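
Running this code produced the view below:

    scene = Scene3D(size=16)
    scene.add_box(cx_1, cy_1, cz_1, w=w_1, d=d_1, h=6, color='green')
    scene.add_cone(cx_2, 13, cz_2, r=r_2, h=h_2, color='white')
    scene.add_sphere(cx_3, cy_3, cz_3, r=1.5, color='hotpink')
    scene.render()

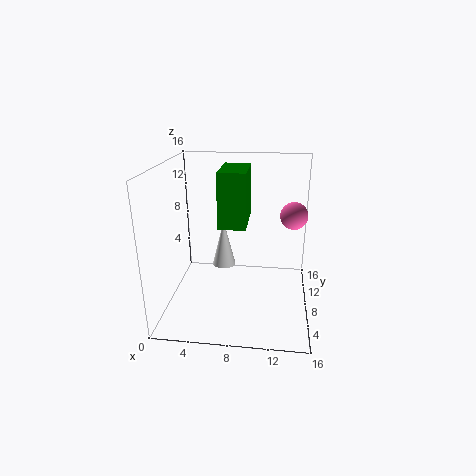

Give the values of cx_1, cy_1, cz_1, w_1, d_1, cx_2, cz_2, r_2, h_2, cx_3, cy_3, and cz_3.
cx_1 = 6, cy_1 = 6.5, cz_1 = 9.5, w_1 = 3, d_1 = 5.5, cx_2 = 5.5, cz_2 = 2, r_2 = 1.5, h_2 = 6, cx_3 = 14, cy_3 = 9, cz_3 = 10.5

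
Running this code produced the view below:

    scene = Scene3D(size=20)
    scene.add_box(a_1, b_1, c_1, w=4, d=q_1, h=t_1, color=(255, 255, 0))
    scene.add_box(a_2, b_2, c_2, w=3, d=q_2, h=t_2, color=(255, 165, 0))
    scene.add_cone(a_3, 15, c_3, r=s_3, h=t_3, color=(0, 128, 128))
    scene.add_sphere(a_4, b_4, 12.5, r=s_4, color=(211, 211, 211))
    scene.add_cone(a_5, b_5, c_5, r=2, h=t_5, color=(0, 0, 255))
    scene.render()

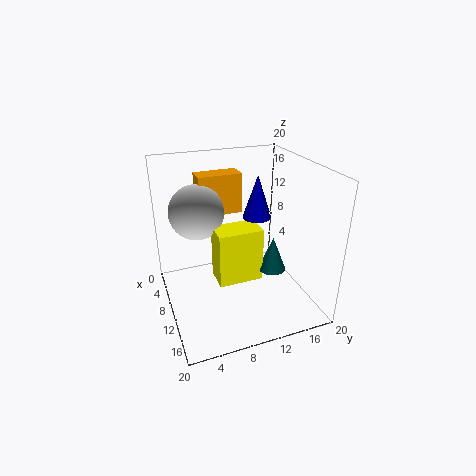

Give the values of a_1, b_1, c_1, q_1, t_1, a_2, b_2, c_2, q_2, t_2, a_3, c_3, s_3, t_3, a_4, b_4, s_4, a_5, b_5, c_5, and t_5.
a_1 = 7; b_1 = 7; c_1 = 3; q_1 = 6.5; t_1 = 8; a_2 = 2; b_2 = 6; c_2 = 11.5; q_2 = 6.5; t_2 = 6; a_3 = 11; c_3 = 4.5; s_3 = 2; t_3 = 5; a_4 = 5; b_4 = 5.5; s_4 = 4; a_5 = 9.5; b_5 = 13; c_5 = 12.5; t_5 = 6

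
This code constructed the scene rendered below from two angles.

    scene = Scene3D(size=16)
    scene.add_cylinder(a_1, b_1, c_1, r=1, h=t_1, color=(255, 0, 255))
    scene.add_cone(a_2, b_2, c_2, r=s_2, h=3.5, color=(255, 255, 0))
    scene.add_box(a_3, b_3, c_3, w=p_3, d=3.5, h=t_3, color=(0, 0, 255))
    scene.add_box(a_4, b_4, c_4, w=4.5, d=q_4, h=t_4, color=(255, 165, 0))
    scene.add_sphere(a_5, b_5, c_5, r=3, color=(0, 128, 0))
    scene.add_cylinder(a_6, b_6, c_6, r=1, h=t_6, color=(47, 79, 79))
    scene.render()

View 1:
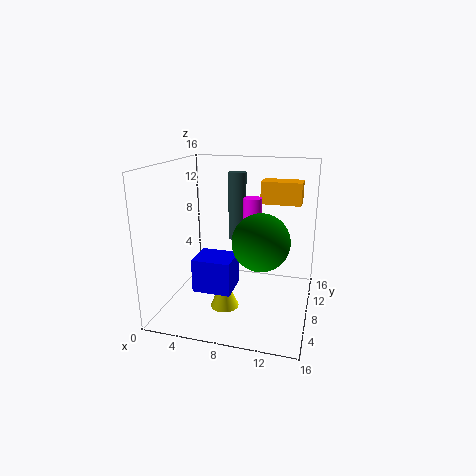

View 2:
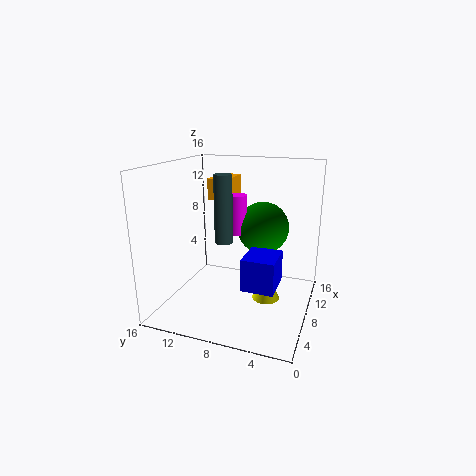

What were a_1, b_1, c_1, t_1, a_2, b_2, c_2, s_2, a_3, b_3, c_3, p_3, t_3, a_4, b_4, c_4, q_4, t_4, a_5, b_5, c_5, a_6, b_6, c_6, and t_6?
a_1 = 9.5, b_1 = 8.5, c_1 = 8, t_1 = 4.5, a_2 = 7.5, b_2 = 4.5, c_2 = 1.5, s_2 = 1.5, a_3 = 4.5, b_3 = 3, c_3 = 3.5, p_3 = 4, t_3 = 3.5, a_4 = 10, b_4 = 10, c_4 = 11.5, q_4 = 2.5, t_4 = 2.5, a_5 = 11, b_5 = 6, c_5 = 8.5, a_6 = 7.5, b_6 = 9.5, c_6 = 7.5, t_6 = 7.5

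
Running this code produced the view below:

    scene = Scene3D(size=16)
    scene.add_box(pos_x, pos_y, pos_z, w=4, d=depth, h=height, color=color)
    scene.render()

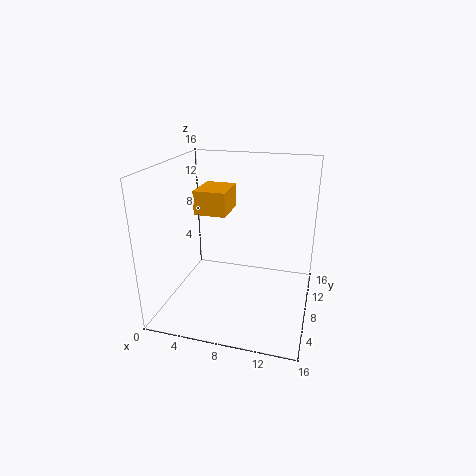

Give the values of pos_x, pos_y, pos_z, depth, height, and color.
pos_x = 1.5, pos_y = 11, pos_z = 9, depth = 5, height = 3, color = 'orange'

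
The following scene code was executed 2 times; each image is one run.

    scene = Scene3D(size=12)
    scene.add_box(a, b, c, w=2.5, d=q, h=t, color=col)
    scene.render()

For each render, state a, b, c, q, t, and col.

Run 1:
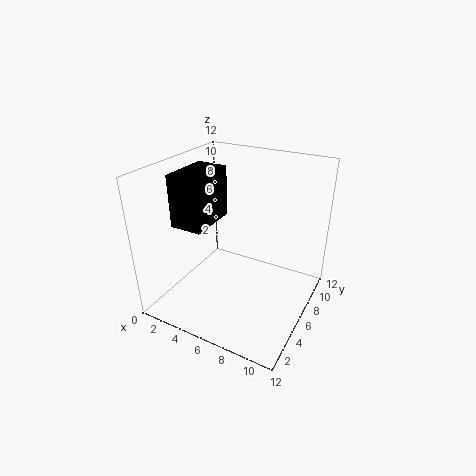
a = 2.5, b = 2, c = 8, q = 4, t = 4, col = 'black'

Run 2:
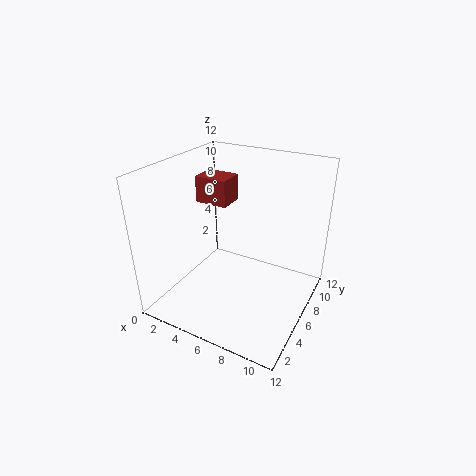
a = 3.5, b = 4, c = 9.5, q = 2, t = 2, col = 'brown'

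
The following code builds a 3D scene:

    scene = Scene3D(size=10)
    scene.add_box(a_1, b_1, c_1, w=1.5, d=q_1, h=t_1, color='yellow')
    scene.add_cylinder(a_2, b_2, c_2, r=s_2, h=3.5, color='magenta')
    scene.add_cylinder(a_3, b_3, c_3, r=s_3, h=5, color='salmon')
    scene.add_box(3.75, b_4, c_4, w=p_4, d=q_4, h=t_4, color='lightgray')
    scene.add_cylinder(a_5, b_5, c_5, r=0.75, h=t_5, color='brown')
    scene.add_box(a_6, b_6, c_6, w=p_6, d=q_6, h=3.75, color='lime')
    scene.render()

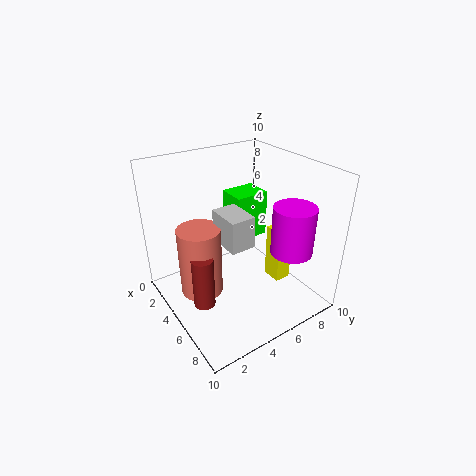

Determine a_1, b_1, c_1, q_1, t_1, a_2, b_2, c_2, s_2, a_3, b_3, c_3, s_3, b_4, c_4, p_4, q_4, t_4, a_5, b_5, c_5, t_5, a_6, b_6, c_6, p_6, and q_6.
a_1 = 4.5, b_1 = 8, c_1 = 0.5, q_1 = 1.25, t_1 = 4.25, a_2 = 7, b_2 = 8.25, c_2 = 3.75, s_2 = 1.5, a_3 = 4, b_3 = 2.5, c_3 = 1, s_3 = 1.5, b_4 = 3.75, c_4 = 4.75, p_4 = 2.5, q_4 = 1.75, t_4 = 2.25, a_5 = 5.25, b_5 = 2, c_5 = 0.75, t_5 = 3.75, a_6 = 0.25, b_6 = 6.75, c_6 = 2.75, p_6 = 2.25, q_6 = 2.75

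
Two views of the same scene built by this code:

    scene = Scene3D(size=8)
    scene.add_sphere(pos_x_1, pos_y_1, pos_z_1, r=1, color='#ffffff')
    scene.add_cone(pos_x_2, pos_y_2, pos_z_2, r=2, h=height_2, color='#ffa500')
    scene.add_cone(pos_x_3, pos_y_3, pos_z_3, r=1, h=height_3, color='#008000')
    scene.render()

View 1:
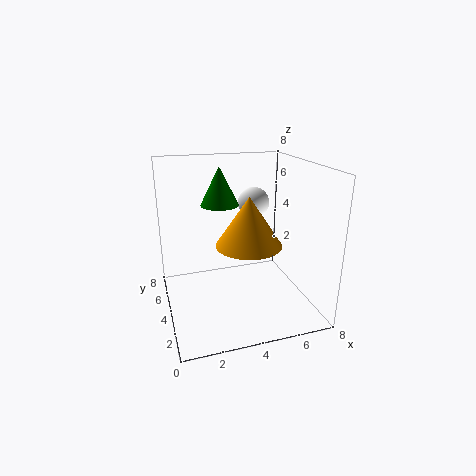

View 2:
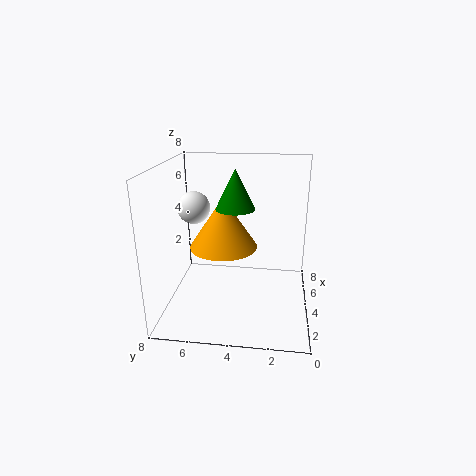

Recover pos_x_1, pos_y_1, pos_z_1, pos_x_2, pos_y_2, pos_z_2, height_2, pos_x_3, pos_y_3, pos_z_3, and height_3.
pos_x_1 = 6, pos_y_1 = 7, pos_z_1 = 5, pos_x_2 = 5, pos_y_2 = 5, pos_z_2 = 3, height_2 = 3, pos_x_3 = 3, pos_y_3 = 4, pos_z_3 = 6, height_3 = 2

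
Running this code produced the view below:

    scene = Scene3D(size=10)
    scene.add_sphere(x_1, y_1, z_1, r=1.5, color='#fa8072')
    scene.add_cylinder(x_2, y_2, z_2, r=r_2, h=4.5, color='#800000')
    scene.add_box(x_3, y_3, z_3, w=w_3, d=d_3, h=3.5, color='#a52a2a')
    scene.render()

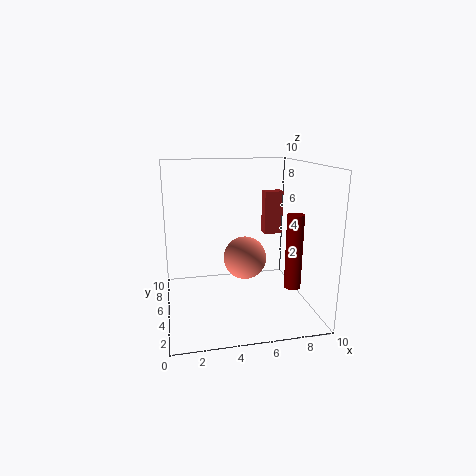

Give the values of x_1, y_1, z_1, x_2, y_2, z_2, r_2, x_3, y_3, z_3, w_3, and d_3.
x_1 = 5.5
y_1 = 5
z_1 = 3.5
x_2 = 7.5
y_2 = 1
z_2 = 3
r_2 = 0.5
x_3 = 8
y_3 = 8.5
z_3 = 4
w_3 = 1.5
d_3 = 1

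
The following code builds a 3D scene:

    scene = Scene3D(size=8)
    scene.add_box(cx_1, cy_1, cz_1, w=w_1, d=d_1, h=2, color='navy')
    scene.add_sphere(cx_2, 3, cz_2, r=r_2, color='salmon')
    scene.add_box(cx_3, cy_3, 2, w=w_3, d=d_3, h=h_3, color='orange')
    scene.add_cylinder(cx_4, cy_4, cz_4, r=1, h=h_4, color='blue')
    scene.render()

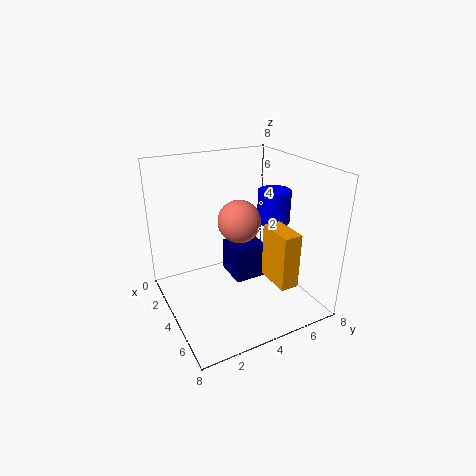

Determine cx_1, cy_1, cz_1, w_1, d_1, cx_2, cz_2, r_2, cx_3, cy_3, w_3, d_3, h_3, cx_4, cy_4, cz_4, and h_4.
cx_1 = 2
cy_1 = 4
cz_1 = 1
w_1 = 2
d_1 = 2
cx_2 = 6
cz_2 = 6
r_2 = 1
cx_3 = 5
cy_3 = 5
w_3 = 2
d_3 = 1
h_3 = 3
cx_4 = 3
cy_4 = 7
cz_4 = 4
h_4 = 2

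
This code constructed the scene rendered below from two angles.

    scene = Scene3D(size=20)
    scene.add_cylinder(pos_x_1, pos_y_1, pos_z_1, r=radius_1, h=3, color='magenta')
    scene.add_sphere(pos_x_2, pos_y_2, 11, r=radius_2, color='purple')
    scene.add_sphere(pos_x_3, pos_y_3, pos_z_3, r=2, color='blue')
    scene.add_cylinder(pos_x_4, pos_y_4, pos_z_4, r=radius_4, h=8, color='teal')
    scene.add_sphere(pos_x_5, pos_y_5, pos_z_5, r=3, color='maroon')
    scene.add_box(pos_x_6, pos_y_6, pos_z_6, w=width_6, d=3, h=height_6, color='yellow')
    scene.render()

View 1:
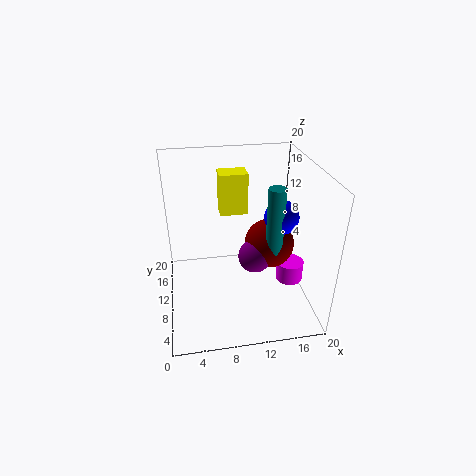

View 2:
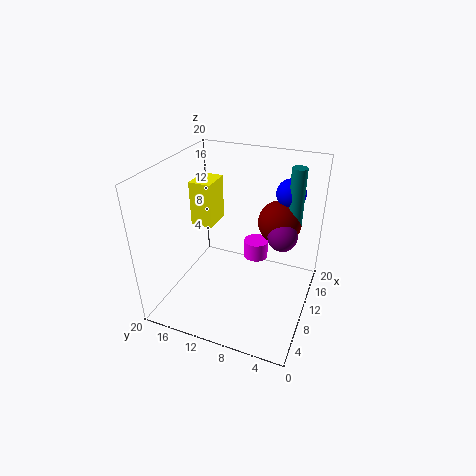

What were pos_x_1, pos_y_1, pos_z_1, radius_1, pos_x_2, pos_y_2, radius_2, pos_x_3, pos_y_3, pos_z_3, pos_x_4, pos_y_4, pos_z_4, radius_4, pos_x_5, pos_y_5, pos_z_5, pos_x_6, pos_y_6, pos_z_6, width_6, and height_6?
pos_x_1 = 18; pos_y_1 = 10; pos_z_1 = 2; radius_1 = 2; pos_x_2 = 11; pos_y_2 = 4; radius_2 = 2; pos_x_3 = 14; pos_y_3 = 4; pos_z_3 = 16; pos_x_4 = 13; pos_y_4 = 3; pos_z_4 = 12; radius_4 = 1; pos_x_5 = 13; pos_y_5 = 5; pos_z_5 = 12; pos_x_6 = 8; pos_y_6 = 13; pos_z_6 = 12; width_6 = 4; height_6 = 6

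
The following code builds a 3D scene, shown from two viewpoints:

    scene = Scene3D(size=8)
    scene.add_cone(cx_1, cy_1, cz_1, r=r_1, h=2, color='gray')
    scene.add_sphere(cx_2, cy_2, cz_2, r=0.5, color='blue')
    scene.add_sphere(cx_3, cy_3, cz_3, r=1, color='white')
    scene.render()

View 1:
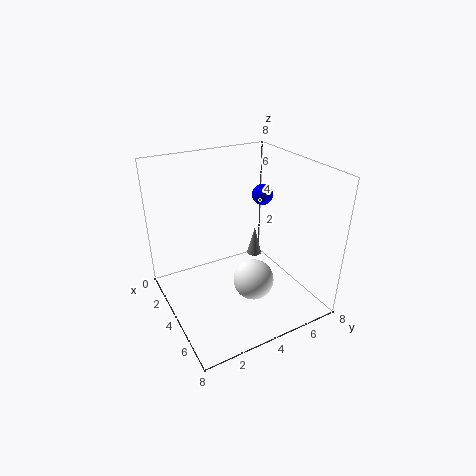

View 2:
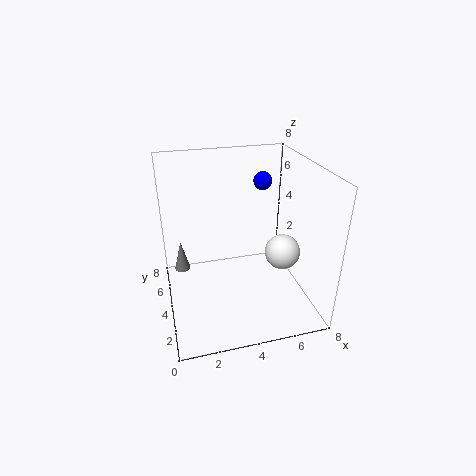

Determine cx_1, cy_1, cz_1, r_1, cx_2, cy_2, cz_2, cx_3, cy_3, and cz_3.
cx_1 = 1, cy_1 = 7, cz_1 = 0.5, r_1 = 0.5, cx_2 = 5.5, cy_2 = 4.5, cz_2 = 7, cx_3 = 6.5, cy_3 = 3.5, cz_3 = 3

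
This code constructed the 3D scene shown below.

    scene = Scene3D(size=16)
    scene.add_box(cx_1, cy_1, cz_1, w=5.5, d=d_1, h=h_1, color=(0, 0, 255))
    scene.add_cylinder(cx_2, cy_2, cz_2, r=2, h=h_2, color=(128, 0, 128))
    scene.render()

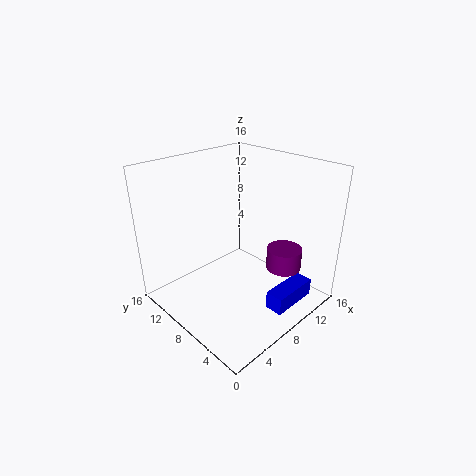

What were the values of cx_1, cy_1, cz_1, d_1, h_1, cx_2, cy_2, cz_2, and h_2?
cx_1 = 8; cy_1 = 1.5; cz_1 = 1; d_1 = 2; h_1 = 2; cx_2 = 12; cy_2 = 4.5; cz_2 = 4; h_2 = 2.5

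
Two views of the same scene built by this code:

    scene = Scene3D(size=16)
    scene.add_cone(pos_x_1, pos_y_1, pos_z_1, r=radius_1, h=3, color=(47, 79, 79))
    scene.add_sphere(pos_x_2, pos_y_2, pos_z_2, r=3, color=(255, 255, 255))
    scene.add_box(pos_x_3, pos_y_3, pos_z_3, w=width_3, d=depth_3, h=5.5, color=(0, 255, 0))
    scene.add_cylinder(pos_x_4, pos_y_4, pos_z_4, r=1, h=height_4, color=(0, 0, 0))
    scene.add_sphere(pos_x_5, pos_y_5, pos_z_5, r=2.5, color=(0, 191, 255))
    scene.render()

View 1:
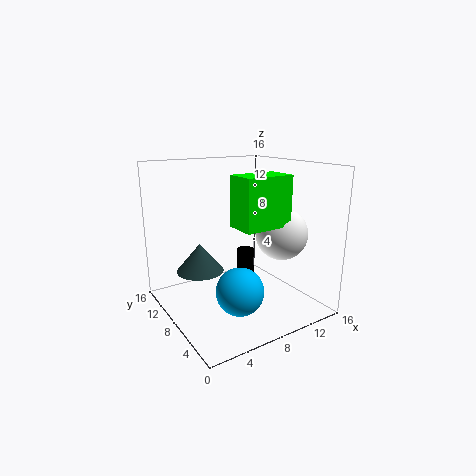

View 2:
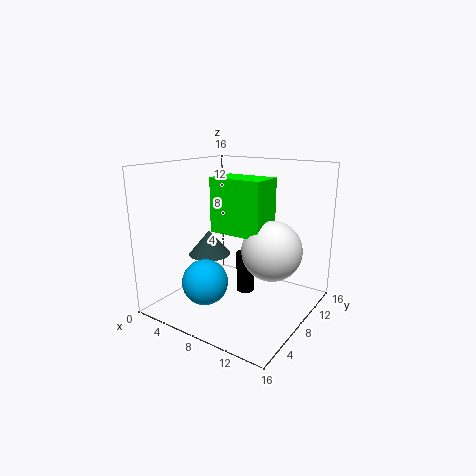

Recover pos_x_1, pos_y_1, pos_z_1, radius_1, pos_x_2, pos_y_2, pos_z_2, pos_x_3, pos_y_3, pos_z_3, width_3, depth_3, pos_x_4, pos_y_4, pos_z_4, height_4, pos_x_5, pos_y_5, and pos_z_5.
pos_x_1 = 3.5
pos_y_1 = 8.5
pos_z_1 = 5
radius_1 = 2.5
pos_x_2 = 13
pos_y_2 = 6.5
pos_z_2 = 8
pos_x_3 = 7
pos_y_3 = 4.5
pos_z_3 = 9.5
width_3 = 5.5
depth_3 = 3.5
pos_x_4 = 9
pos_y_4 = 8
pos_z_4 = 2
height_4 = 4.5
pos_x_5 = 6
pos_y_5 = 4.5
pos_z_5 = 3.5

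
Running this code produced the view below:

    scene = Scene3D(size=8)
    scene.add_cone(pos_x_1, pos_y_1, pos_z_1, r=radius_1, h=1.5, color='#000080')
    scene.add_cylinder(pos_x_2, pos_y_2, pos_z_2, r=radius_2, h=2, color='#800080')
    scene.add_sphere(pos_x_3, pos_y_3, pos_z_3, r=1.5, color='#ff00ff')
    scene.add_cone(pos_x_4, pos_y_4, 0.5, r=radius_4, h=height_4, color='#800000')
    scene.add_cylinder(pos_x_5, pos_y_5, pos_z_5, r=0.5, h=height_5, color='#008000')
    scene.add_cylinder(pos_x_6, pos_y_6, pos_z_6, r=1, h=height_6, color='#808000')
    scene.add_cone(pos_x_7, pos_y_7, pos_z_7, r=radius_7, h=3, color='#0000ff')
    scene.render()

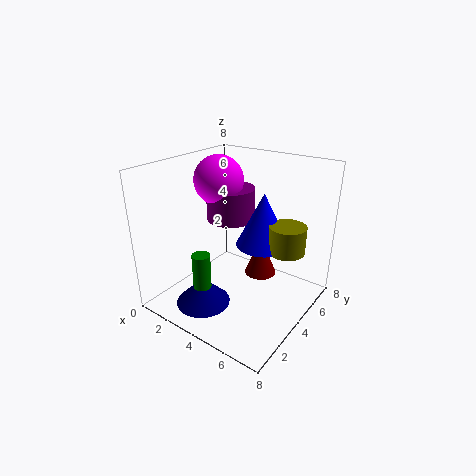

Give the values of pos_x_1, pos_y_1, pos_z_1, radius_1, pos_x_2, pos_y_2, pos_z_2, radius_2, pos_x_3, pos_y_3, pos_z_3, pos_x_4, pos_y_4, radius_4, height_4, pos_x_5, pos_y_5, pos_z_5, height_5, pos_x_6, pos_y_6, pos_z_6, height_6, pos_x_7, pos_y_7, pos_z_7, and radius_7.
pos_x_1 = 3
pos_y_1 = 2
pos_z_1 = 0.5
radius_1 = 1.5
pos_x_2 = 2
pos_y_2 = 6
pos_z_2 = 4
radius_2 = 1.5
pos_x_3 = 1.5
pos_y_3 = 5.5
pos_z_3 = 6.5
pos_x_4 = 4
pos_y_4 = 6.5
radius_4 = 1
height_4 = 2.5
pos_x_5 = 3
pos_y_5 = 2
pos_z_5 = 0.5
height_5 = 3
pos_x_6 = 6.5
pos_y_6 = 5
pos_z_6 = 3.5
height_6 = 1.5
pos_x_7 = 5
pos_y_7 = 5
pos_z_7 = 3.5
radius_7 = 1.5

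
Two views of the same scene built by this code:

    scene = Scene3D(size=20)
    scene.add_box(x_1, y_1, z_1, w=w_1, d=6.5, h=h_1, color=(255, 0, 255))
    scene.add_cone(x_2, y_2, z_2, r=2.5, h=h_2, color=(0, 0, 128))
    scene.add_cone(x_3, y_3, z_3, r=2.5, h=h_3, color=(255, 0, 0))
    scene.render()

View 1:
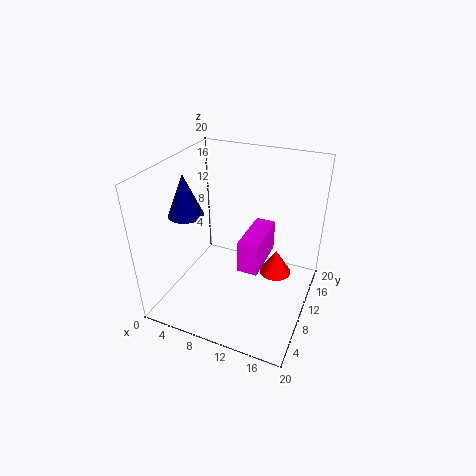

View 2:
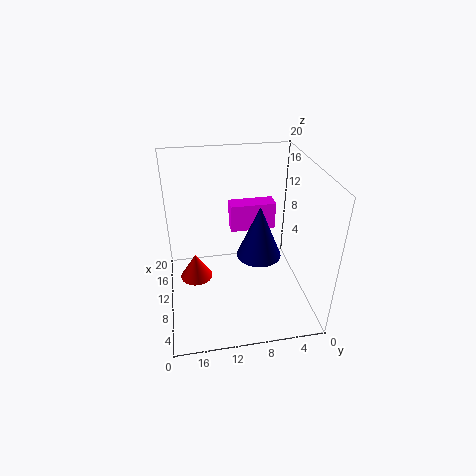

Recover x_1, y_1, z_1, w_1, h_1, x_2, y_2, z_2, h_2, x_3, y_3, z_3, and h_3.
x_1 = 12.5, y_1 = 4, z_1 = 9.5, w_1 = 2.5, h_1 = 4, x_2 = 2.5, y_2 = 9, z_2 = 12.5, h_2 = 6, x_3 = 14, y_3 = 16, z_3 = 1, h_3 = 4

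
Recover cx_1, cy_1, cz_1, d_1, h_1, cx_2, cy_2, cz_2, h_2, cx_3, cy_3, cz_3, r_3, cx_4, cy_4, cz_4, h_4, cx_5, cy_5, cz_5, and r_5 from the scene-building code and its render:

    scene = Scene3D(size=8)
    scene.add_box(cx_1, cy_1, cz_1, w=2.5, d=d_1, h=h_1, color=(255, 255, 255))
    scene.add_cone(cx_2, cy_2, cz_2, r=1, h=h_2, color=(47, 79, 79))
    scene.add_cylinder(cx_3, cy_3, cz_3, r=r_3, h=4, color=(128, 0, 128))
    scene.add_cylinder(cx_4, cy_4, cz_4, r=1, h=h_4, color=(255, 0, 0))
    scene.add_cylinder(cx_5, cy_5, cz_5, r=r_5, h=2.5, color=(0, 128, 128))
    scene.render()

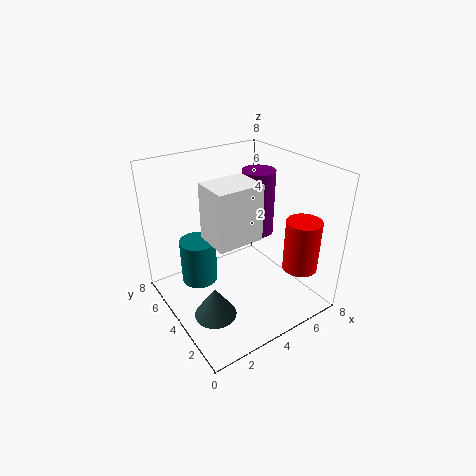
cx_1 = 2
cy_1 = 2.5
cz_1 = 4.5
d_1 = 2
h_1 = 3
cx_2 = 1
cy_2 = 1.5
cz_2 = 2
h_2 = 1.5
cx_3 = 6.5
cy_3 = 5.5
cz_3 = 3
r_3 = 1
cx_4 = 7
cy_4 = 2
cz_4 = 2
h_4 = 3
cx_5 = 2
cy_5 = 5
cz_5 = 1.5
r_5 = 1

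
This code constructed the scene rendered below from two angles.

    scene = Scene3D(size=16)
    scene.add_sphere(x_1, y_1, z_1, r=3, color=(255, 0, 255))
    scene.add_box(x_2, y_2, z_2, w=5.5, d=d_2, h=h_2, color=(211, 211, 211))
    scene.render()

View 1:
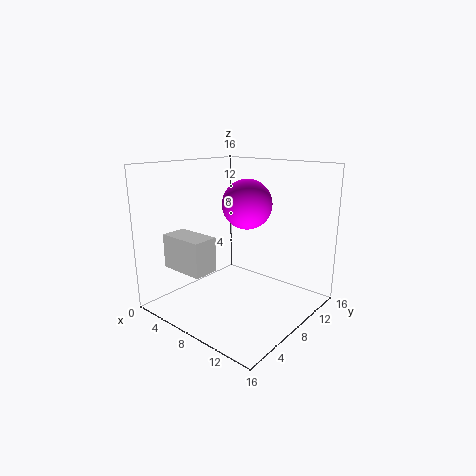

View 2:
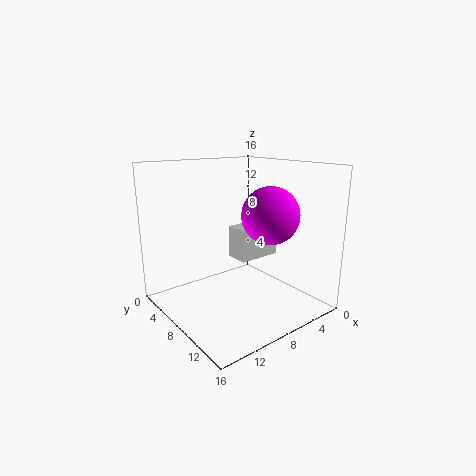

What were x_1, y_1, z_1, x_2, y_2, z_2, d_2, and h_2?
x_1 = 6.5
y_1 = 11.5
z_1 = 11
x_2 = 0.5
y_2 = 3.5
z_2 = 4
d_2 = 3
h_2 = 4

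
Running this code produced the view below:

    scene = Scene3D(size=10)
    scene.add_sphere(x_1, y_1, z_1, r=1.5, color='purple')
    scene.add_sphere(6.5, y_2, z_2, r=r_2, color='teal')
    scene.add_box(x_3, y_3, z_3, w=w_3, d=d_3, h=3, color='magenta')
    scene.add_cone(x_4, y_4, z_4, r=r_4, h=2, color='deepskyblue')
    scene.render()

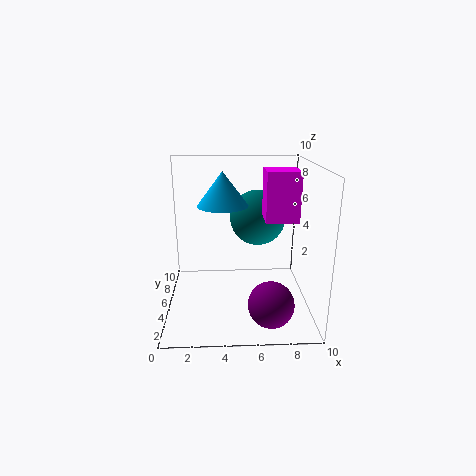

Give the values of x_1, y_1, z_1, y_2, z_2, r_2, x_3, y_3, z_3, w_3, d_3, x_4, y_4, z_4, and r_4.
x_1 = 7
y_1 = 2
z_1 = 1.5
y_2 = 6.5
z_2 = 6
r_2 = 2
x_3 = 6.5
y_3 = 2
z_3 = 7
w_3 = 2
d_3 = 2
x_4 = 4
y_4 = 2.5
z_4 = 8
r_4 = 1.5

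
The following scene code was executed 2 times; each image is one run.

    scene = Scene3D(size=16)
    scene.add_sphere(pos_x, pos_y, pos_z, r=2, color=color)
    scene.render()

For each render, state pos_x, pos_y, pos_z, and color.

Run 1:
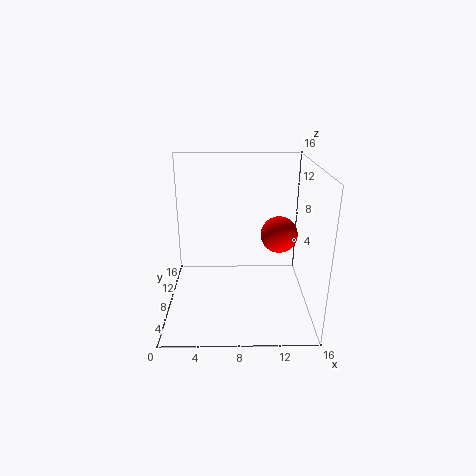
pos_x = 12.5; pos_y = 7.75; pos_z = 8.5; color = 'red'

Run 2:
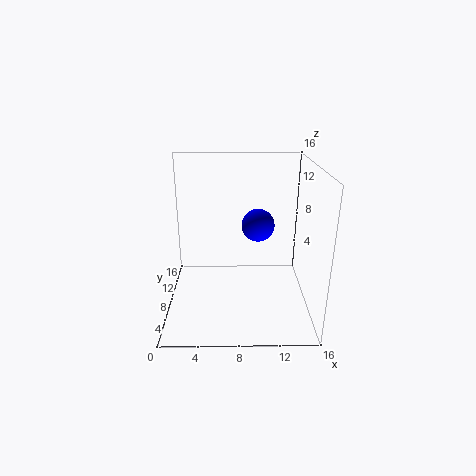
pos_x = 10.5; pos_y = 11.75; pos_z = 8; color = 'blue'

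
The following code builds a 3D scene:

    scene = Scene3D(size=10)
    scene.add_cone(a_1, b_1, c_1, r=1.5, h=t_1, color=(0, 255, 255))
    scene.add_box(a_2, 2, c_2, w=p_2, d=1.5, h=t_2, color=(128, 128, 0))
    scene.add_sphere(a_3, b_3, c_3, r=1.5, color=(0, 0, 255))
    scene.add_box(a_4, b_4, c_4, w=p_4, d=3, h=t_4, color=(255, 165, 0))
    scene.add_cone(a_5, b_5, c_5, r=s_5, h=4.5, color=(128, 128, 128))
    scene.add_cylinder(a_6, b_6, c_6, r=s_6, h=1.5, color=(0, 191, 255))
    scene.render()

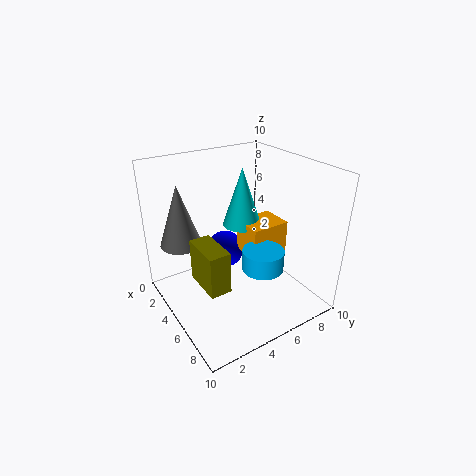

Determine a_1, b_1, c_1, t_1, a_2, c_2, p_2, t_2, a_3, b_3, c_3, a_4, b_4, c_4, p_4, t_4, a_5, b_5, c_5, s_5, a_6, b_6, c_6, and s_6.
a_1 = 2.5, b_1 = 7, c_1 = 4.5, t_1 = 4.5, a_2 = 3.5, c_2 = 2, p_2 = 3, t_2 = 3, a_3 = 1.5, b_3 = 6, c_3 = 2, a_4 = 2.5, b_4 = 6.5, c_4 = 2.5, p_4 = 2.5, t_4 = 2.5, a_5 = 2, b_5 = 2, c_5 = 4, s_5 = 1.5, a_6 = 6, b_6 = 6.5, c_6 = 2.5, s_6 = 1.5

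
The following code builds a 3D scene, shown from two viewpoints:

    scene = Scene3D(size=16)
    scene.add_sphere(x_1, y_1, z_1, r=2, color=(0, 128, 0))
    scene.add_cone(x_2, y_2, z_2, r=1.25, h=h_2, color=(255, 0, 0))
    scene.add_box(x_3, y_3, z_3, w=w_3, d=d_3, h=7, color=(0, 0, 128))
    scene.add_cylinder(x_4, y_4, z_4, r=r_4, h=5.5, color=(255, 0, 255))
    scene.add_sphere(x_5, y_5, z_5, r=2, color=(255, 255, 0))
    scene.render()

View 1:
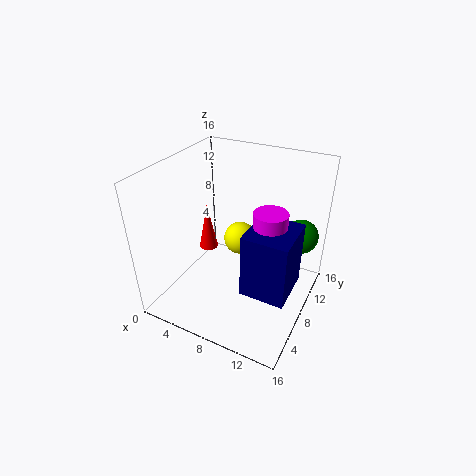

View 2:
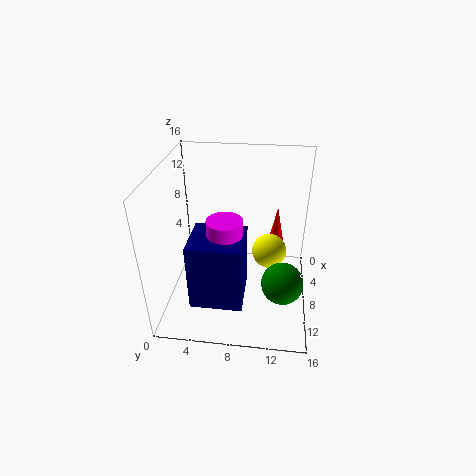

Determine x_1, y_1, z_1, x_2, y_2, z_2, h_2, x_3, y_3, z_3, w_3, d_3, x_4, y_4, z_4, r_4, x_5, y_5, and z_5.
x_1 = 13.75, y_1 = 13, z_1 = 7, x_2 = 1.25, y_2 = 12.25, z_2 = 2.25, h_2 = 6.25, x_3 = 10.25, y_3 = 4, z_3 = 4, w_3 = 4.75, d_3 = 5.25, x_4 = 12, y_4 = 7.25, z_4 = 7, r_4 = 1.75, x_5 = 6.5, y_5 = 11.5, z_5 = 5.5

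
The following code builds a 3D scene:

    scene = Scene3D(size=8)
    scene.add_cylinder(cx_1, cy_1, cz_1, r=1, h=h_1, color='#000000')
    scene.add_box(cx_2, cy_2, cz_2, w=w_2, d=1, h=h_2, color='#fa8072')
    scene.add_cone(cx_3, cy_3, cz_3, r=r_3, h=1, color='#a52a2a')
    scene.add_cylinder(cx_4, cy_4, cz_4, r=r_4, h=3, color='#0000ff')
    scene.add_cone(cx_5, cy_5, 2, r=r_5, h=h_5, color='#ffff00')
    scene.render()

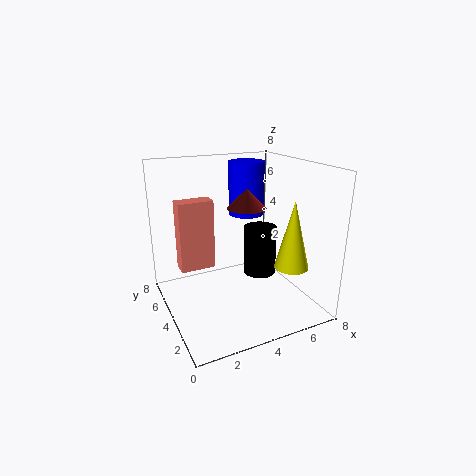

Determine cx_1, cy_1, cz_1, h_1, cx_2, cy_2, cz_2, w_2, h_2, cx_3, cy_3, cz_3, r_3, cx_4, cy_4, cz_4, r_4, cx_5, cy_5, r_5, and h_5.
cx_1 = 6; cy_1 = 5; cz_1 = 1; h_1 = 3; cx_2 = 1; cy_2 = 5; cz_2 = 2; w_2 = 2; h_2 = 4; cx_3 = 4; cy_3 = 3; cz_3 = 6; r_3 = 1; cx_4 = 5; cy_4 = 5; cz_4 = 5; r_4 = 1; cx_5 = 7; cy_5 = 3; r_5 = 1; h_5 = 4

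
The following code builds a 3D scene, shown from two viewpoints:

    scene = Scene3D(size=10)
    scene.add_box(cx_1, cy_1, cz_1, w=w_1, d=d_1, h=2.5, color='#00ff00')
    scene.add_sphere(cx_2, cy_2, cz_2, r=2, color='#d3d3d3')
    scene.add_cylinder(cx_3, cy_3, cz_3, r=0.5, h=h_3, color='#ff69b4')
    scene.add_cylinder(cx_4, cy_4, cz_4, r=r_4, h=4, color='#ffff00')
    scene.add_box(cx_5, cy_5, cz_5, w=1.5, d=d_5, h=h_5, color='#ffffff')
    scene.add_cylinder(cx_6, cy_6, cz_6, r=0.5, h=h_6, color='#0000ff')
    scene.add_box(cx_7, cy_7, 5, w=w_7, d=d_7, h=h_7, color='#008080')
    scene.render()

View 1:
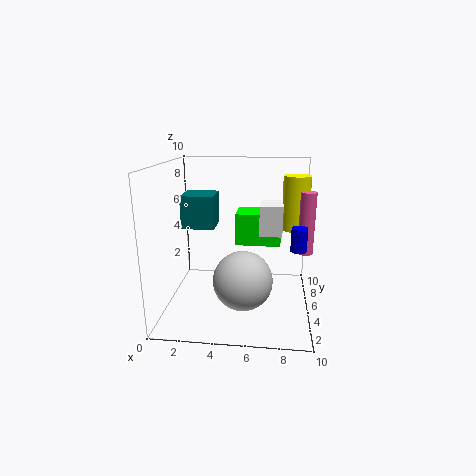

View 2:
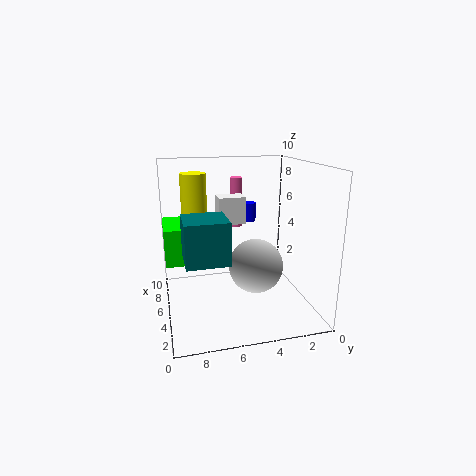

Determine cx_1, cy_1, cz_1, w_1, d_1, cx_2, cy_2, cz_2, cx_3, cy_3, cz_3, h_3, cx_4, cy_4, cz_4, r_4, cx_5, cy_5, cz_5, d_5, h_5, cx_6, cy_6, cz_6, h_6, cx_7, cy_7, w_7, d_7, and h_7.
cx_1 = 4.5, cy_1 = 7.5, cz_1 = 3.5, w_1 = 3.5, d_1 = 2.5, cx_2 = 5.5, cy_2 = 3.5, cz_2 = 2.5, cx_3 = 9.5, cy_3 = 4, cz_3 = 4.5, h_3 = 4, cx_4 = 9, cy_4 = 7.5, cz_4 = 5, r_4 = 1, cx_5 = 6.5, cy_5 = 4, cz_5 = 5.5, d_5 = 2, h_5 = 2, cx_6 = 9, cy_6 = 3, cz_6 = 5, h_6 = 1.5, cx_7 = 0.5, cy_7 = 6.5, w_7 = 2.5, d_7 = 2.5, h_7 = 2.5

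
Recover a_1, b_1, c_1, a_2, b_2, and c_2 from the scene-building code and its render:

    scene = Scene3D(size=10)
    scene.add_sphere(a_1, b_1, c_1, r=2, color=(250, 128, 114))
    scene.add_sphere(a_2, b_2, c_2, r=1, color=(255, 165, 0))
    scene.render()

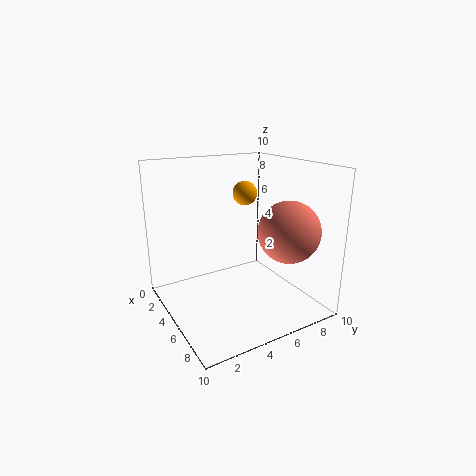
a_1 = 8
b_1 = 7
c_1 = 6
a_2 = 1
b_2 = 8
c_2 = 7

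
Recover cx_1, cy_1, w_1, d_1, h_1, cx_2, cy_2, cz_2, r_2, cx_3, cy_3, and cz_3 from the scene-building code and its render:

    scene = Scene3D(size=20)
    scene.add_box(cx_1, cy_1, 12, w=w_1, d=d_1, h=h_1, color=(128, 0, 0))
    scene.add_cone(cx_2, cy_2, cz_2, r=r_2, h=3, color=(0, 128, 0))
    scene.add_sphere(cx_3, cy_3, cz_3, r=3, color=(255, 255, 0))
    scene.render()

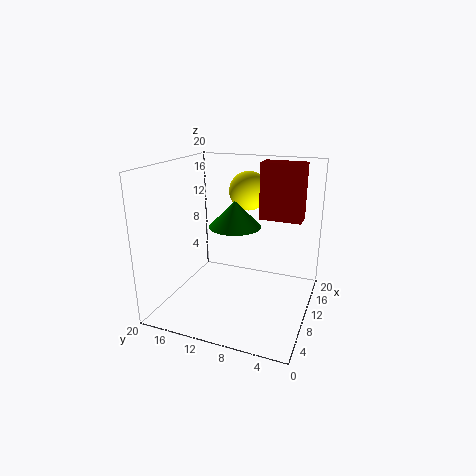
cx_1 = 13, cy_1 = 2, w_1 = 3, d_1 = 6, h_1 = 8, cx_2 = 4, cy_2 = 8, cz_2 = 14, r_2 = 3, cx_3 = 17, cy_3 = 11, cz_3 = 15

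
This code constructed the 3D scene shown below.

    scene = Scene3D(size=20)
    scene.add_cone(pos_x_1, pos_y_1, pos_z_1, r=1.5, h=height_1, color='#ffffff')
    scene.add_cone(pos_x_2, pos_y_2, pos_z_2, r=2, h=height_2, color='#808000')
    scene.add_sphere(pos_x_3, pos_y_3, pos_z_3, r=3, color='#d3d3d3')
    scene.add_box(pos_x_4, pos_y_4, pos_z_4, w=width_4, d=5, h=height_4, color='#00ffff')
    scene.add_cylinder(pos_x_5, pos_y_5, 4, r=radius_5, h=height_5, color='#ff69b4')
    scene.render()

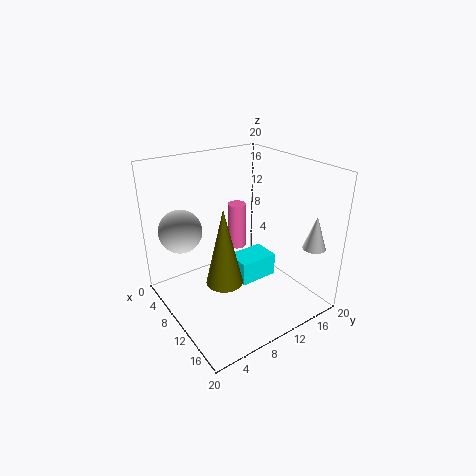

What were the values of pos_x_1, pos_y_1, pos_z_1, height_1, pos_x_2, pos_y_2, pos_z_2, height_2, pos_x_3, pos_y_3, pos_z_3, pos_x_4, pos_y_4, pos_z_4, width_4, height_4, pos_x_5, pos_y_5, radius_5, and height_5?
pos_x_1 = 18, pos_y_1 = 16.5, pos_z_1 = 10, height_1 = 4.5, pos_x_2 = 17.5, pos_y_2 = 3, pos_z_2 = 10, height_2 = 8.5, pos_x_3 = 5.5, pos_y_3 = 3.5, pos_z_3 = 11, pos_x_4 = 11.5, pos_y_4 = 7.5, pos_z_4 = 6, width_4 = 3.5, height_4 = 3, pos_x_5 = 2.5, pos_y_5 = 15, radius_5 = 1.5, height_5 = 7.5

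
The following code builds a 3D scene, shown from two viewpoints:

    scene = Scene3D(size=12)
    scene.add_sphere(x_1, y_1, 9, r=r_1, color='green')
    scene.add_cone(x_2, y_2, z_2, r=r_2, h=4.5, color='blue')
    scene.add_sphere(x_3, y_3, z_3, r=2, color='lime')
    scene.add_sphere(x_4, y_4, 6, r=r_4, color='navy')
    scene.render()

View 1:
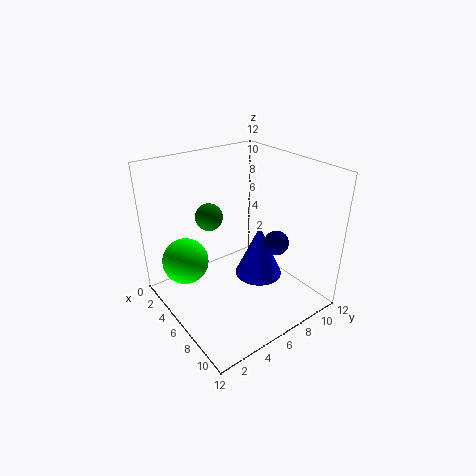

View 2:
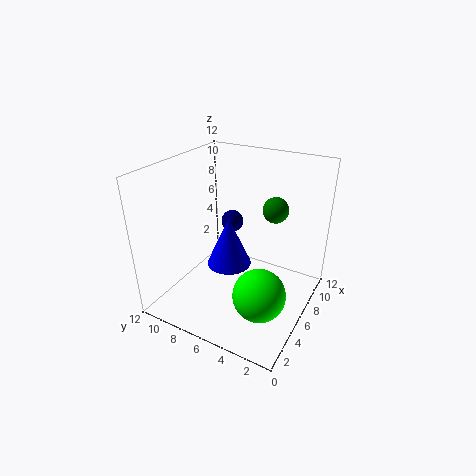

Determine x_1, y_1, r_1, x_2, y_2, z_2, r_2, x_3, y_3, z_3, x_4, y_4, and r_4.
x_1 = 6.5; y_1 = 3; r_1 = 1; x_2 = 7; y_2 = 7.5; z_2 = 2.5; r_2 = 2; x_3 = 3; y_3 = 2.5; z_3 = 3.5; x_4 = 8.5; y_4 = 8; r_4 = 1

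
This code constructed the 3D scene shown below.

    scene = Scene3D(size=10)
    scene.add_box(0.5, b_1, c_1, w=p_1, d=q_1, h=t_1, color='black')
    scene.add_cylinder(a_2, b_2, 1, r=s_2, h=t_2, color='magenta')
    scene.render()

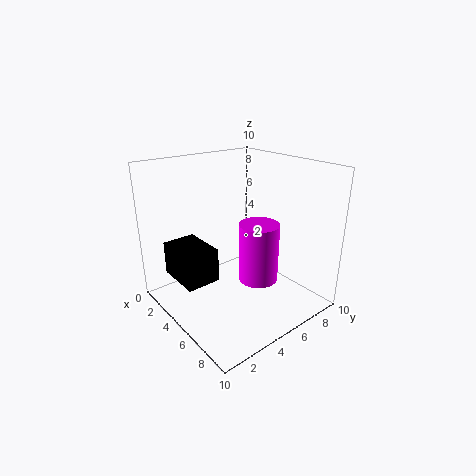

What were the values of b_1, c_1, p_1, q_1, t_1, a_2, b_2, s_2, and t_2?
b_1 = 1.5, c_1 = 1.5, p_1 = 3.5, q_1 = 2.5, t_1 = 2.5, a_2 = 5, b_2 = 7, s_2 = 1.5, t_2 = 4.5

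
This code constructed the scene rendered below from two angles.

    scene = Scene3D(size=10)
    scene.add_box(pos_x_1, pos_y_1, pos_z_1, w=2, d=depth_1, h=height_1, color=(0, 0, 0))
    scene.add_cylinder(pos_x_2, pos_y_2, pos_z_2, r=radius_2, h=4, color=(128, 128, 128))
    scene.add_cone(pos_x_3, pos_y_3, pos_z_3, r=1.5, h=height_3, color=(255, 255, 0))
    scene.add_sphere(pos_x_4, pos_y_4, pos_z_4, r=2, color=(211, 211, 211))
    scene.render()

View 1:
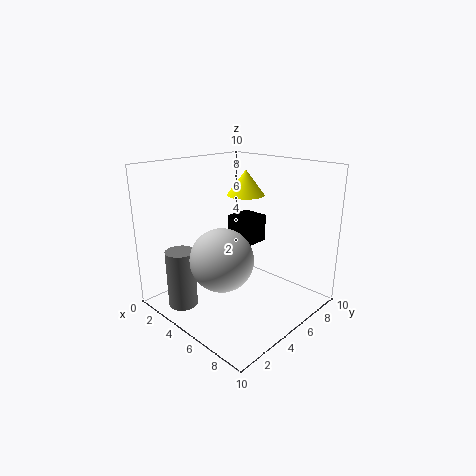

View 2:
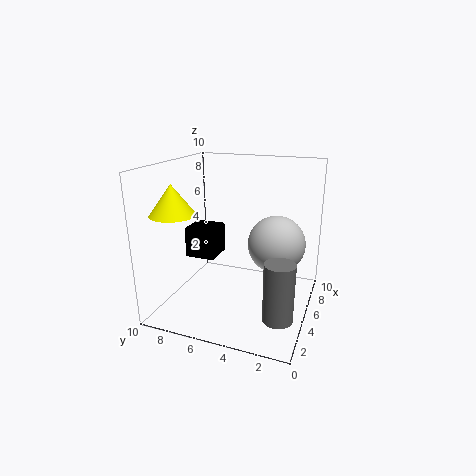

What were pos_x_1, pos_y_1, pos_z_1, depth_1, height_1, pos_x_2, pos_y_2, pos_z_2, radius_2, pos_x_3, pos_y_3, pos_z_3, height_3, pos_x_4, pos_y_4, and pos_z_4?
pos_x_1 = 3
pos_y_1 = 6
pos_z_1 = 4
depth_1 = 2
height_1 = 2
pos_x_2 = 3
pos_y_2 = 1.5
pos_z_2 = 0.5
radius_2 = 1
pos_x_3 = 2.5
pos_y_3 = 8.5
pos_z_3 = 7
height_3 = 2
pos_x_4 = 6
pos_y_4 = 2.5
pos_z_4 = 4.5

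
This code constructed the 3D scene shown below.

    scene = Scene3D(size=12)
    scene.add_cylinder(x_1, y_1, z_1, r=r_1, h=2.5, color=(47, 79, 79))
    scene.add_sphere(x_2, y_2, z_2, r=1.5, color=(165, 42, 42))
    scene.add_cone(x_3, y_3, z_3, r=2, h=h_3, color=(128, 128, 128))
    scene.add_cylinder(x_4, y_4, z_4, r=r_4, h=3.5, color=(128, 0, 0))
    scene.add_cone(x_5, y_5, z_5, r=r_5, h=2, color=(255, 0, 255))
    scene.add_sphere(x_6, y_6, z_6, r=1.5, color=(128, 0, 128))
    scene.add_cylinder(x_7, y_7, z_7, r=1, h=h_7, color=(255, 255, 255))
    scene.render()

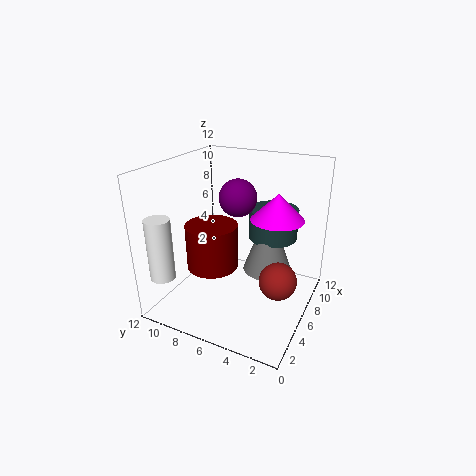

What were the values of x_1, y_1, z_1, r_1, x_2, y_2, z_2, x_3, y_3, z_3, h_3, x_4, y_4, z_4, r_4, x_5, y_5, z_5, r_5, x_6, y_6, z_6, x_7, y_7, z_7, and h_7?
x_1 = 7.5; y_1 = 3.5; z_1 = 6; r_1 = 2; x_2 = 5; y_2 = 2; z_2 = 3.5; x_3 = 6.5; y_3 = 3.5; z_3 = 3.5; h_3 = 5.5; x_4 = 3.5; y_4 = 7; z_4 = 4.5; r_4 = 2; x_5 = 5.5; y_5 = 2.5; z_5 = 8.5; r_5 = 2; x_6 = 6; y_6 = 6; z_6 = 9.5; x_7 = 1.5; y_7 = 10.5; z_7 = 3.5; h_7 = 5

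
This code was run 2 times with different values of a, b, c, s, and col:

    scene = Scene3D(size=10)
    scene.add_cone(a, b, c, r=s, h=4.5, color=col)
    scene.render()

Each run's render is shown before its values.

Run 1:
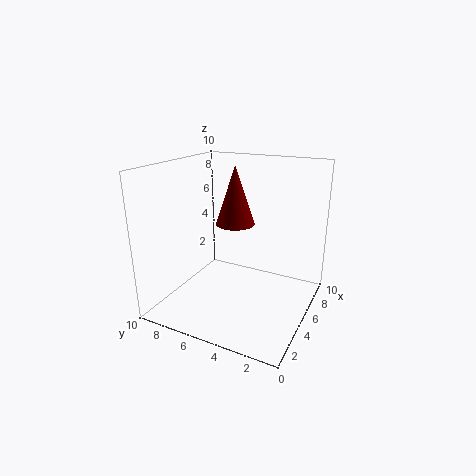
a = 7.5
b = 6.5
c = 5
s = 1.5
col = 'maroon'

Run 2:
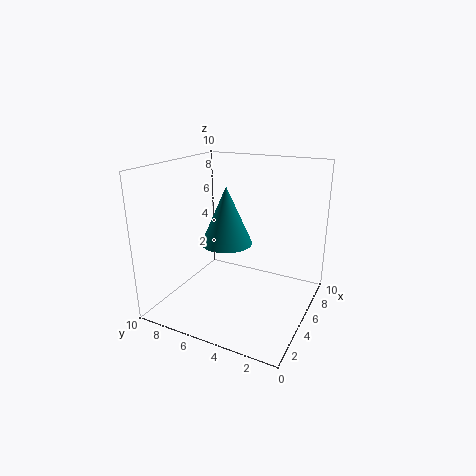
a = 7
b = 7
c = 3.5
s = 2
col = 'teal'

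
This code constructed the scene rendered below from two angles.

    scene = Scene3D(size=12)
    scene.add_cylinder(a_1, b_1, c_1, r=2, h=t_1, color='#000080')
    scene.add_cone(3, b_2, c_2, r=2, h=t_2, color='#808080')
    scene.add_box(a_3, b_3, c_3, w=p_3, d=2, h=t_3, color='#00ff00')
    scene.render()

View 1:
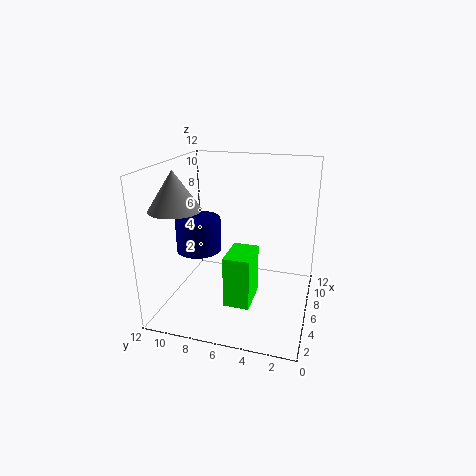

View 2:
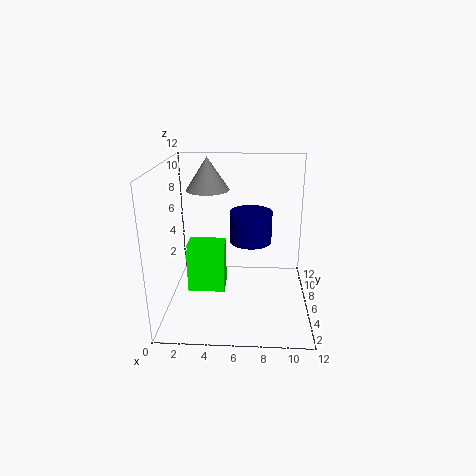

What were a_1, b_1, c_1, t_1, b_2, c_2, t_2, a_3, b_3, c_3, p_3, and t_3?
a_1 = 7, b_1 = 10, c_1 = 4, t_1 = 3, b_2 = 10, c_2 = 9, t_2 = 3, a_3 = 2, b_3 = 4, c_3 = 2, p_3 = 3, t_3 = 4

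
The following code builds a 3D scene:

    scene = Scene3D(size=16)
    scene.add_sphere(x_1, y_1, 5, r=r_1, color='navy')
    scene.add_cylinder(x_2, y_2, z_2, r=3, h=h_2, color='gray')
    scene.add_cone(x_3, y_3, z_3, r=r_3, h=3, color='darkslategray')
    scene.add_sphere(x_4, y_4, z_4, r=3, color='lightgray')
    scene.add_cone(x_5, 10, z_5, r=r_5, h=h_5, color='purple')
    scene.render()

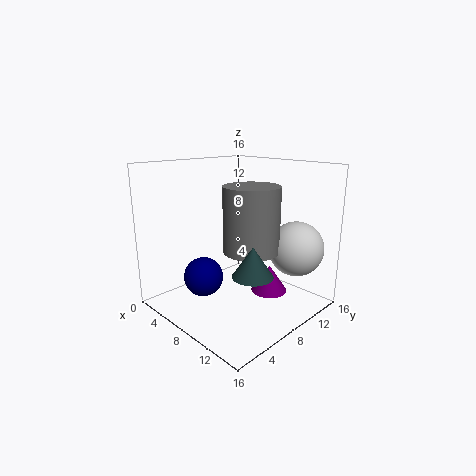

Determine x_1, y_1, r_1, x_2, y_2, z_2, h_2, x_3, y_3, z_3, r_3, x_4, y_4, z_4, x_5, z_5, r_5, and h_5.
x_1 = 8
y_1 = 3
r_1 = 2
x_2 = 10
y_2 = 8
z_2 = 7
h_2 = 7
x_3 = 13
y_3 = 5
z_3 = 6
r_3 = 2
x_4 = 13
y_4 = 12
z_4 = 7
x_5 = 11
z_5 = 2
r_5 = 2
h_5 = 3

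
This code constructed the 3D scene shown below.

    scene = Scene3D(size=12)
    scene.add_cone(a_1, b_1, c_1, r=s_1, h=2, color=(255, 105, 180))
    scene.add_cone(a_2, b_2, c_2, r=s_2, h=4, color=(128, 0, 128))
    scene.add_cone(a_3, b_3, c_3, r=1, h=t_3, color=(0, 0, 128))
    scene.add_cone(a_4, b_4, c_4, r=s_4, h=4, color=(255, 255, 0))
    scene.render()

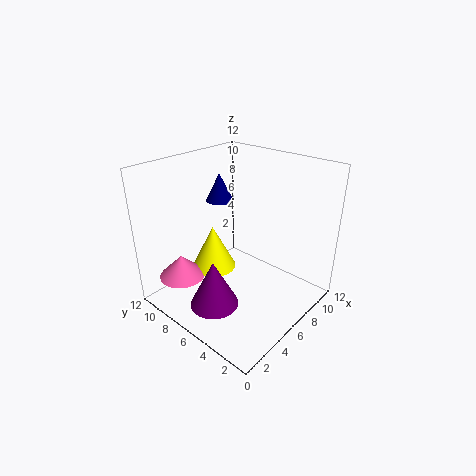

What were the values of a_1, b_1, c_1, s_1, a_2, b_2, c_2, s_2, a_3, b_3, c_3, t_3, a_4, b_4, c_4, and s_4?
a_1 = 3; b_1 = 10; c_1 = 2; s_1 = 2; a_2 = 3; b_2 = 6; c_2 = 1; s_2 = 2; a_3 = 4; b_3 = 6; c_3 = 10; t_3 = 2; a_4 = 6; b_4 = 9; c_4 = 2; s_4 = 2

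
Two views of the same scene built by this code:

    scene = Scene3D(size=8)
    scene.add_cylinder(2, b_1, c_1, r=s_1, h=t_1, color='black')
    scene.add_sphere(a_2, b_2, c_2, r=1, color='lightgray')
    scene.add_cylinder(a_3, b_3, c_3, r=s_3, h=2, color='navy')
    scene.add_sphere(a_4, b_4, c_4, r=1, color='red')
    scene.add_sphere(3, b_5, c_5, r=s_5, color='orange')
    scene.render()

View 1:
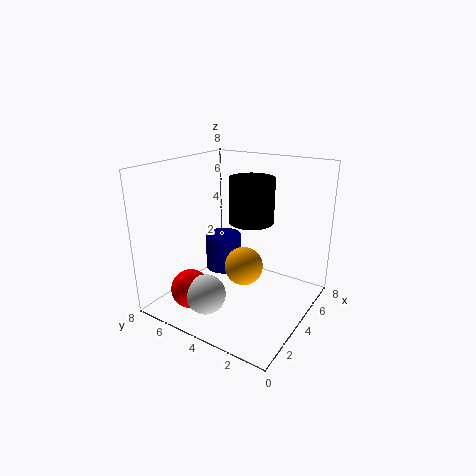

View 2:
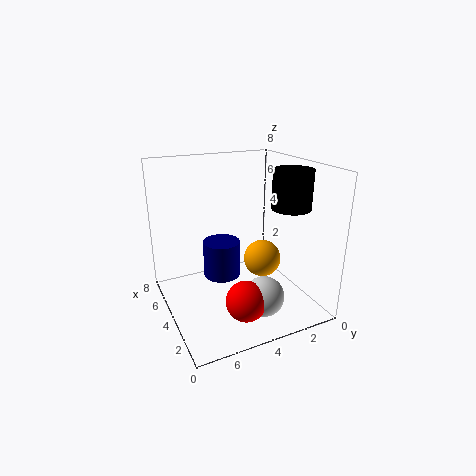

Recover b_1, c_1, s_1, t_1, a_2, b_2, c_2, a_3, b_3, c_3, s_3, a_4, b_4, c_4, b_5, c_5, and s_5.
b_1 = 2, c_1 = 6, s_1 = 1, t_1 = 2, a_2 = 1, b_2 = 4, c_2 = 2, a_3 = 4, b_3 = 5, c_3 = 2, s_3 = 1, a_4 = 1, b_4 = 5, c_4 = 2, b_5 = 3, c_5 = 3, s_5 = 1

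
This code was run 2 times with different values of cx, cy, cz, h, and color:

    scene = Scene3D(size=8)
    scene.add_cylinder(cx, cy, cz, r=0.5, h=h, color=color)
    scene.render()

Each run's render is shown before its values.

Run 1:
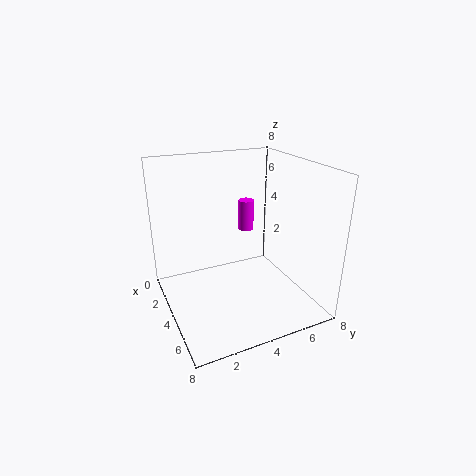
cx = 1
cy = 6
cz = 3
h = 2
color = 'magenta'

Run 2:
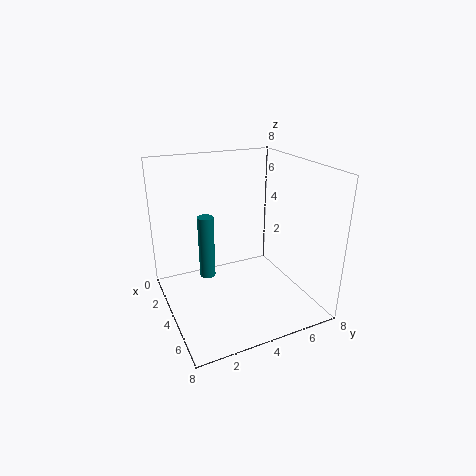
cx = 1.5
cy = 3
cz = 0.5
h = 4
color = 'teal'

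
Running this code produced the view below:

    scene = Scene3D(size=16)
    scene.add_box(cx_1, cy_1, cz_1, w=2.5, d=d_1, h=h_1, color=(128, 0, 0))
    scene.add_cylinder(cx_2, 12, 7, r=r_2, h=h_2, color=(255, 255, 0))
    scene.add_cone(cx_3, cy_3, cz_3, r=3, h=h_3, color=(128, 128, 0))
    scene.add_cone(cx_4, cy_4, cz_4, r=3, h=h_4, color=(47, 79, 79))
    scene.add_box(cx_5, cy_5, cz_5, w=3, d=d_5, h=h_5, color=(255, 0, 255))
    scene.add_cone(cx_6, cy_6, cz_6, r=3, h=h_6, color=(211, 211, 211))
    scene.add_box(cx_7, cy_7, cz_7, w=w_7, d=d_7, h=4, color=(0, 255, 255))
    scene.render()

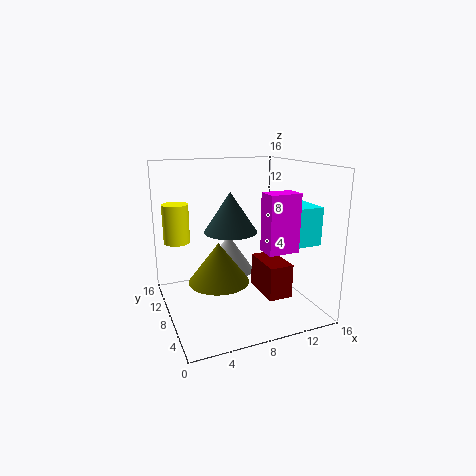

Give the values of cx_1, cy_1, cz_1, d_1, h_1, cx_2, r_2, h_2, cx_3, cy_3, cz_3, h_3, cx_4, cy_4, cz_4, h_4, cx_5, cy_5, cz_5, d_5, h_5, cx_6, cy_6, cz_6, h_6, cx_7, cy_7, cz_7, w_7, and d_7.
cx_1 = 9, cy_1 = 2, cz_1 = 3, d_1 = 4.5, h_1 = 3.5, cx_2 = 2, r_2 = 1.5, h_2 = 4.5, cx_3 = 4.5, cy_3 = 4.5, cz_3 = 5, h_3 = 4, cx_4 = 7.5, cy_4 = 9, cz_4 = 8.5, h_4 = 4.5, cx_5 = 8, cy_5 = 0.5, cz_5 = 8.5, d_5 = 2, h_5 = 5.5, cx_6 = 8, cy_6 = 11, cz_6 = 3, h_6 = 4.5, cx_7 = 11.5, cy_7 = 2.5, cz_7 = 8, w_7 = 3.5, d_7 = 4.5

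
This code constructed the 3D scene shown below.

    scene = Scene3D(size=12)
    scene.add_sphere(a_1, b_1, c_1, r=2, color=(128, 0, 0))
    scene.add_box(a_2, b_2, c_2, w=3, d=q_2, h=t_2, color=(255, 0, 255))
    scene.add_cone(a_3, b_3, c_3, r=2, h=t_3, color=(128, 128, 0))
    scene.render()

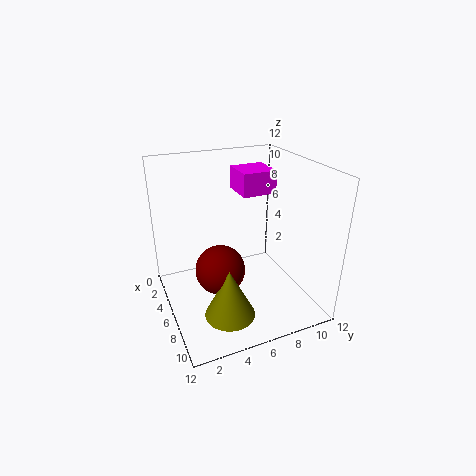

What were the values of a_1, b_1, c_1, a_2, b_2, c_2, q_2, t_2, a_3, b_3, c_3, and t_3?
a_1 = 7; b_1 = 4; c_1 = 4; a_2 = 2; b_2 = 7; c_2 = 9; q_2 = 3; t_2 = 2; a_3 = 9; b_3 = 4; c_3 = 1; t_3 = 4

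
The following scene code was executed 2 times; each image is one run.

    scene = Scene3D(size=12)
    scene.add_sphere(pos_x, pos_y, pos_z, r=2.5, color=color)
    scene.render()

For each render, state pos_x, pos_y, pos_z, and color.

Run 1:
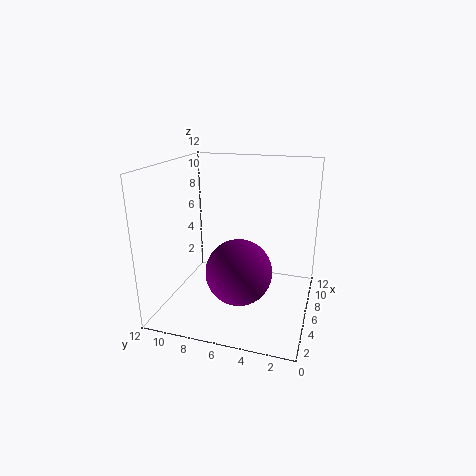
pos_x = 3; pos_y = 5; pos_z = 4.5; color = 'purple'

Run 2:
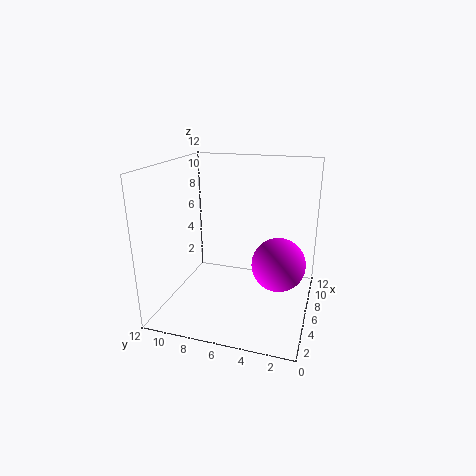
pos_x = 9; pos_y = 3; pos_z = 2.5; color = 'magenta'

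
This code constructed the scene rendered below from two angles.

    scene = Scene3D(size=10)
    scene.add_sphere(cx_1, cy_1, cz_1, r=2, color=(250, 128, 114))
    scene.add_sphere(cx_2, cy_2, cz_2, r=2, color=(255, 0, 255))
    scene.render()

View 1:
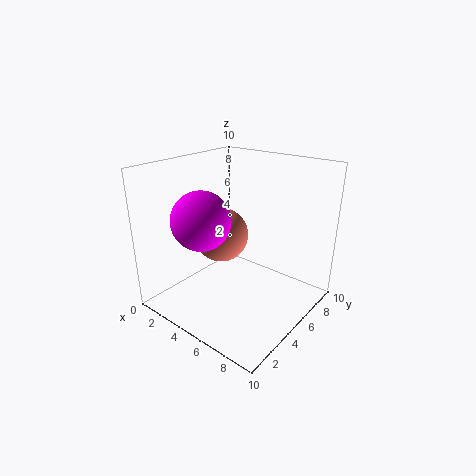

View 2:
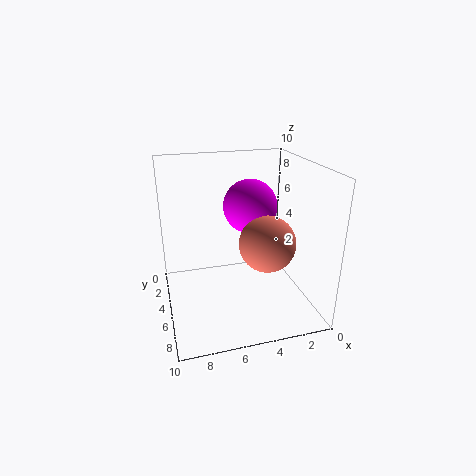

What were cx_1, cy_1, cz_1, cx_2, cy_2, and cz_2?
cx_1 = 3; cy_1 = 5.5; cz_1 = 4.5; cx_2 = 3.5; cy_2 = 3; cz_2 = 6.5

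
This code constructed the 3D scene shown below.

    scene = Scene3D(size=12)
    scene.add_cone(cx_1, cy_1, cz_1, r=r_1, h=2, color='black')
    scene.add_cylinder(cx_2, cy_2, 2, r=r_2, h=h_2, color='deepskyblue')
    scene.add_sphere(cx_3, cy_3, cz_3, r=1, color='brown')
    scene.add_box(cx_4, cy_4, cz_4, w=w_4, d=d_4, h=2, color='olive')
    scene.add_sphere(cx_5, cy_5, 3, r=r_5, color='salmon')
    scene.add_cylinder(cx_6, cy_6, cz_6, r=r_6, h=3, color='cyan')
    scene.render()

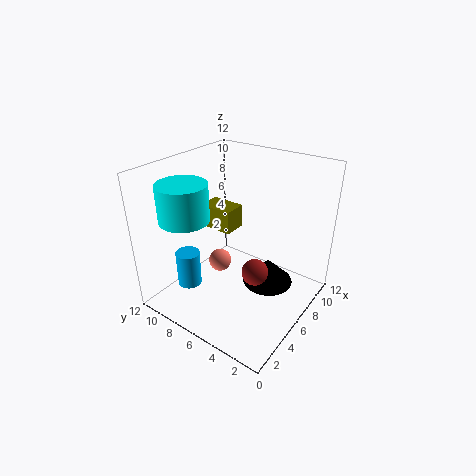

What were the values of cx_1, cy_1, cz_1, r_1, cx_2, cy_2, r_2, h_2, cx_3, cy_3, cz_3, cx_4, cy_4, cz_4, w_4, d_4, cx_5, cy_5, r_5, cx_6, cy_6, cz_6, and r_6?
cx_1 = 6; cy_1 = 3; cz_1 = 3; r_1 = 2; cx_2 = 3; cy_2 = 9; r_2 = 1; h_2 = 3; cx_3 = 4; cy_3 = 3; cz_3 = 5; cx_4 = 6; cy_4 = 7; cz_4 = 6; w_4 = 2; d_4 = 3; cx_5 = 6; cy_5 = 8; r_5 = 1; cx_6 = 3; cy_6 = 9; cz_6 = 8; r_6 = 2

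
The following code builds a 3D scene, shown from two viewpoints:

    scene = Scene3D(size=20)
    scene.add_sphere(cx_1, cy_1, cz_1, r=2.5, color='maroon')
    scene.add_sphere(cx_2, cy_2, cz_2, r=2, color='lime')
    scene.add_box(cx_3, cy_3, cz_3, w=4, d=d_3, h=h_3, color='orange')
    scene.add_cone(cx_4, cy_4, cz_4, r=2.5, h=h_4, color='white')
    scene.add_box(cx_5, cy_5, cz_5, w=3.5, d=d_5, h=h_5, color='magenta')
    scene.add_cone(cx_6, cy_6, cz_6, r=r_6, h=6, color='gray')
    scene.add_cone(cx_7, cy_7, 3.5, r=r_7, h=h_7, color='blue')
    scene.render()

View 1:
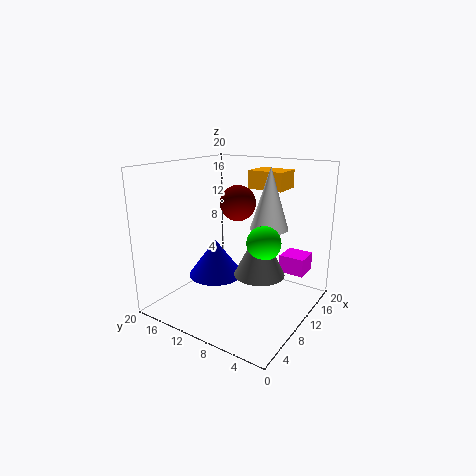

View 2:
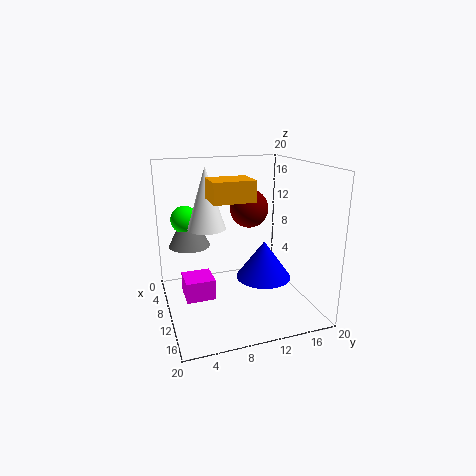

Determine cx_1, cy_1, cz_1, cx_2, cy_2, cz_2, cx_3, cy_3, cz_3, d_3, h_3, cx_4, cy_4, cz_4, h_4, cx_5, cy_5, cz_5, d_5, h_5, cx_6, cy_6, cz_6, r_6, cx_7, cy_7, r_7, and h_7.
cx_1 = 11.5
cy_1 = 11
cz_1 = 14.5
cx_2 = 5.5
cy_2 = 3.5
cz_2 = 12
cx_3 = 12.5
cy_3 = 5
cz_3 = 16.5
d_3 = 5
h_3 = 2.5
cx_4 = 10.5
cy_4 = 5.5
cz_4 = 12
h_4 = 8
cx_5 = 13
cy_5 = 1.5
cz_5 = 5
d_5 = 3.5
h_5 = 2.5
cx_6 = 5.5
cy_6 = 4
cz_6 = 8
r_6 = 3
cx_7 = 10
cy_7 = 14
r_7 = 4
h_7 = 5.5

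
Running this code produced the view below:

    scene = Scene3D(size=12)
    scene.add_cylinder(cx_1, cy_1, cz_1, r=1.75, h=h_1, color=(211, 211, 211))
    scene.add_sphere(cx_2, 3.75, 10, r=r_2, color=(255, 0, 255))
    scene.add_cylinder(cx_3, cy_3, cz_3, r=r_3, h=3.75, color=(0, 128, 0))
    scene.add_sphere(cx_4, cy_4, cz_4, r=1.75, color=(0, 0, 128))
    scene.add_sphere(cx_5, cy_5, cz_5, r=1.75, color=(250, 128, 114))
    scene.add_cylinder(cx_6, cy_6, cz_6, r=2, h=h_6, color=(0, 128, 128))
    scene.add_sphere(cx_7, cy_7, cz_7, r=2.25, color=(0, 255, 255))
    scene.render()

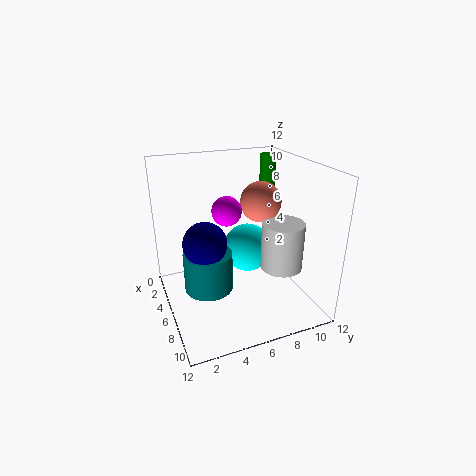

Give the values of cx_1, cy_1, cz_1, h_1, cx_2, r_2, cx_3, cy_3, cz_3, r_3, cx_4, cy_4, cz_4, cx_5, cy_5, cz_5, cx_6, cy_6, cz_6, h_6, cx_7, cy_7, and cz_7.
cx_1 = 7.75
cy_1 = 9.25
cz_1 = 3.5
h_1 = 4
cx_2 = 9.5
r_2 = 1
cx_3 = 1.75
cy_3 = 10.75
cz_3 = 8
r_3 = 0.75
cx_4 = 6.5
cy_4 = 3
cz_4 = 6.25
cx_5 = 5
cy_5 = 8.5
cz_5 = 8.5
cx_6 = 6.25
cy_6 = 3.25
cz_6 = 2
h_6 = 3.25
cx_7 = 3.5
cy_7 = 8
cz_7 = 3.5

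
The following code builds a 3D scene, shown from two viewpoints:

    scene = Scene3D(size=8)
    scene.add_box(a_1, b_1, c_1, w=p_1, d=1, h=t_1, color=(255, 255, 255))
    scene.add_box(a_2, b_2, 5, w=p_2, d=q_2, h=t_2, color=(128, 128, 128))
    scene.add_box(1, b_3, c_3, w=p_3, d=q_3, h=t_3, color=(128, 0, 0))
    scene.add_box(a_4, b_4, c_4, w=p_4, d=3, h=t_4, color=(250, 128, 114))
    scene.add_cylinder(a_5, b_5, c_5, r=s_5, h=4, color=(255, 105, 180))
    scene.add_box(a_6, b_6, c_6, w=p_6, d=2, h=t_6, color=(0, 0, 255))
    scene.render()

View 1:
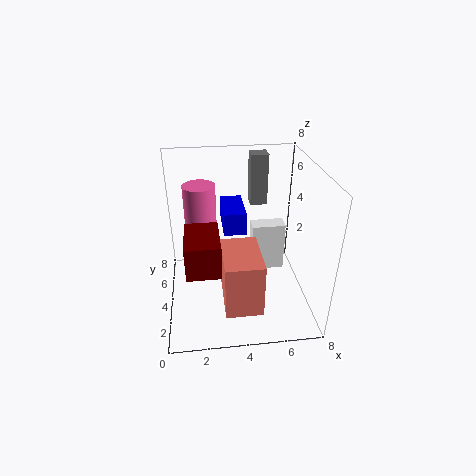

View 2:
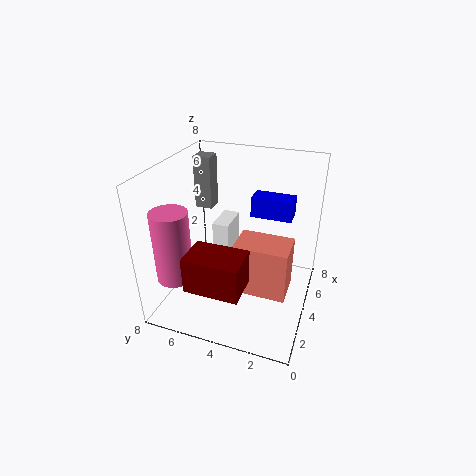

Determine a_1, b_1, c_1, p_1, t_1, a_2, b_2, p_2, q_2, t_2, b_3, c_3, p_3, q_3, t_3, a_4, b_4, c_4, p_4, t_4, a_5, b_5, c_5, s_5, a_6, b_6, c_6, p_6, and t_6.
a_1 = 5
b_1 = 5
c_1 = 1
p_1 = 2
t_1 = 3
a_2 = 5
b_2 = 6
p_2 = 1
q_2 = 1
t_2 = 3
b_3 = 3
c_3 = 2
p_3 = 2
q_3 = 3
t_3 = 2
a_4 = 3
b_4 = 1
c_4 = 1
p_4 = 2
t_4 = 3
a_5 = 2
b_5 = 7
c_5 = 2
s_5 = 1
a_6 = 3
b_6 = 1
c_6 = 6
p_6 = 1
t_6 = 1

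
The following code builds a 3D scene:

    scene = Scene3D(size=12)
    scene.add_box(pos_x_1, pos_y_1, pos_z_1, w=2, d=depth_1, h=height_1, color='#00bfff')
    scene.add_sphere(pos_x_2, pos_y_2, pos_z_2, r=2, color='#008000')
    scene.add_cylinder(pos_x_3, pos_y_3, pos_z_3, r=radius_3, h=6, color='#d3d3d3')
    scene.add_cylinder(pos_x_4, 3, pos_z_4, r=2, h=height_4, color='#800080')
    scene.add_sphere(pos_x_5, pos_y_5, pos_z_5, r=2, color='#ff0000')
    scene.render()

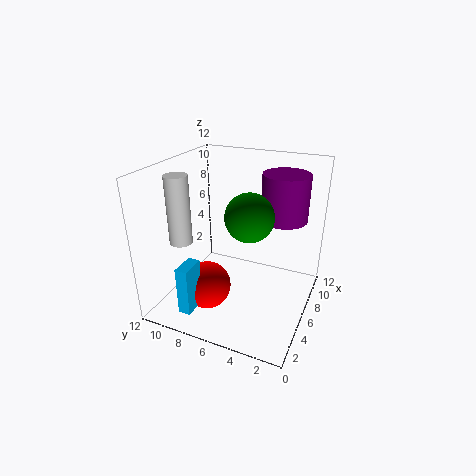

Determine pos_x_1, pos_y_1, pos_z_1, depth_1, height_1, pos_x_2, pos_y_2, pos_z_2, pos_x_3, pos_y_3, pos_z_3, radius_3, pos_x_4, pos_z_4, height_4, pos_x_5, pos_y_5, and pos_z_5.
pos_x_1 = 1; pos_y_1 = 8; pos_z_1 = 1; depth_1 = 1; height_1 = 4; pos_x_2 = 6; pos_y_2 = 5; pos_z_2 = 8; pos_x_3 = 5; pos_y_3 = 11; pos_z_3 = 5; radius_3 = 1; pos_x_4 = 9; pos_z_4 = 7; height_4 = 4; pos_x_5 = 4; pos_y_5 = 8; pos_z_5 = 2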